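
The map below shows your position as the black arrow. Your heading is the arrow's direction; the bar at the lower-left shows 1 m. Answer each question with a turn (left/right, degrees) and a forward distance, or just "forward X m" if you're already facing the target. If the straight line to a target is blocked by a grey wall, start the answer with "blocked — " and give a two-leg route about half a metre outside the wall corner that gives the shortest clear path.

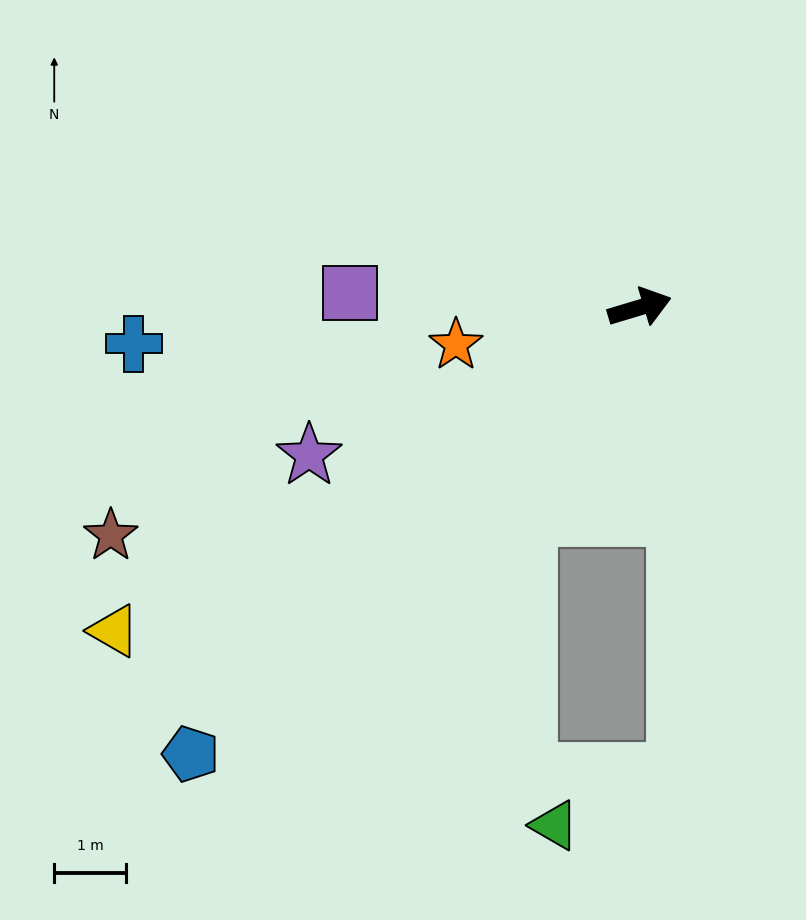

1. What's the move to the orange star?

turn left 175°, forward 2.6 m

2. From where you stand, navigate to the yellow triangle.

turn right 165°, forward 8.6 m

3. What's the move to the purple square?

turn left 160°, forward 4.0 m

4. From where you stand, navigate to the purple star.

turn right 173°, forward 5.0 m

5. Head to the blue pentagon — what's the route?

turn right 152°, forward 8.8 m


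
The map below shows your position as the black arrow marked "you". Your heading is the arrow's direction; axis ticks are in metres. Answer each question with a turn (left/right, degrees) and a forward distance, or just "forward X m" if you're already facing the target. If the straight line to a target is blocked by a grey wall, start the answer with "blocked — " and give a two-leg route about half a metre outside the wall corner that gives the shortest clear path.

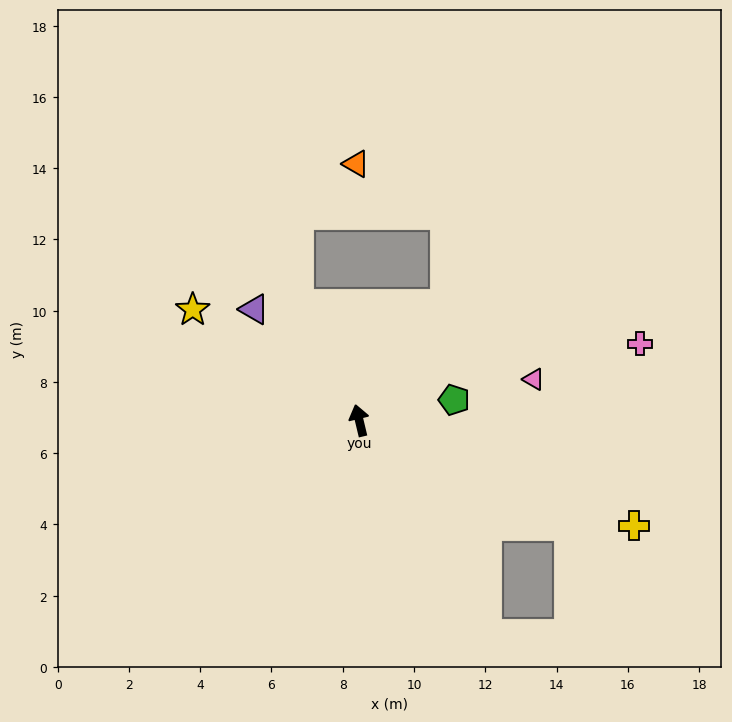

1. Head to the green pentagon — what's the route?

turn right 91°, forward 2.7 m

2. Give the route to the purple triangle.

turn left 30°, forward 4.3 m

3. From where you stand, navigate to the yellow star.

turn left 43°, forward 5.6 m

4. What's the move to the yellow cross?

turn right 124°, forward 8.3 m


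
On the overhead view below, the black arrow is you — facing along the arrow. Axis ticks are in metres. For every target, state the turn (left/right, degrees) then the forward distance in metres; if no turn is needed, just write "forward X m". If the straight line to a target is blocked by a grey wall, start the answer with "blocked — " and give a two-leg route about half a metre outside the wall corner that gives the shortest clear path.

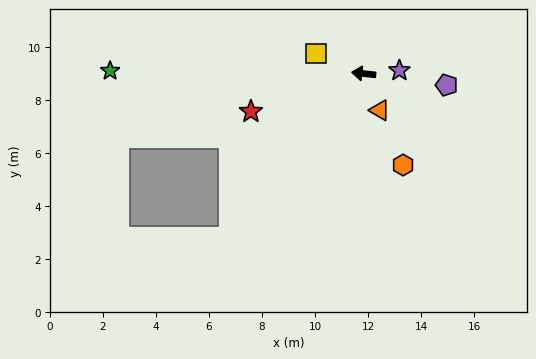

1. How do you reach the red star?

turn left 25°, forward 4.5 m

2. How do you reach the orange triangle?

turn left 120°, forward 1.5 m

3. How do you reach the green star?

turn left 6°, forward 9.6 m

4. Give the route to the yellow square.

turn right 17°, forward 2.0 m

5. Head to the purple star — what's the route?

turn right 169°, forward 1.4 m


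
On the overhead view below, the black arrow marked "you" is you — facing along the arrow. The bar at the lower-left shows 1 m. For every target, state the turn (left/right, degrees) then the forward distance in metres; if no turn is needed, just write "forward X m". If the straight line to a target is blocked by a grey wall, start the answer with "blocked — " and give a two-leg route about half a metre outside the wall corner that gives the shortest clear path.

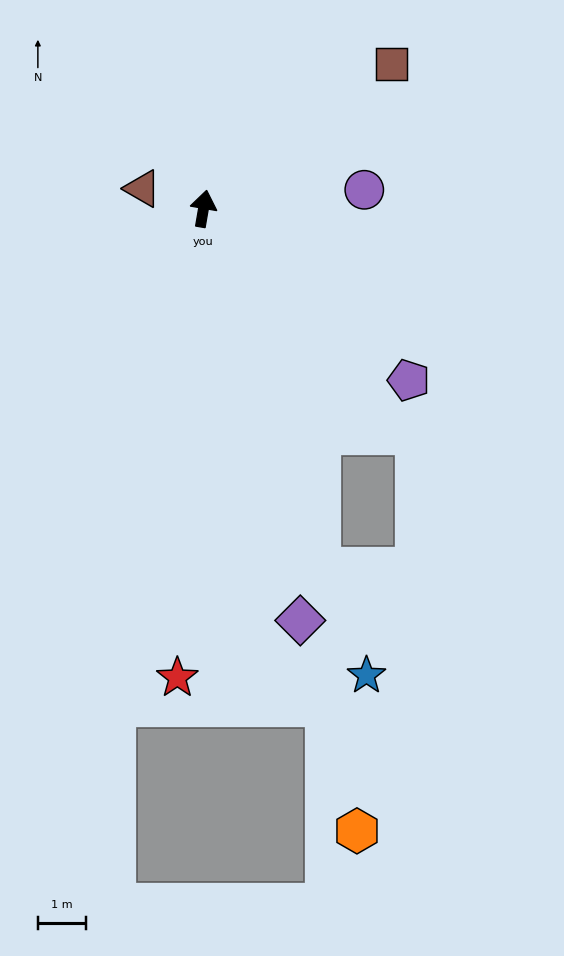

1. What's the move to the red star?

turn right 173°, forward 9.7 m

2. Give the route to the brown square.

turn right 43°, forward 4.9 m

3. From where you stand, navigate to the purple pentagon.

turn right 120°, forward 5.6 m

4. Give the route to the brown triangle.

turn left 82°, forward 1.3 m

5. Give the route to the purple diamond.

turn right 157°, forward 8.8 m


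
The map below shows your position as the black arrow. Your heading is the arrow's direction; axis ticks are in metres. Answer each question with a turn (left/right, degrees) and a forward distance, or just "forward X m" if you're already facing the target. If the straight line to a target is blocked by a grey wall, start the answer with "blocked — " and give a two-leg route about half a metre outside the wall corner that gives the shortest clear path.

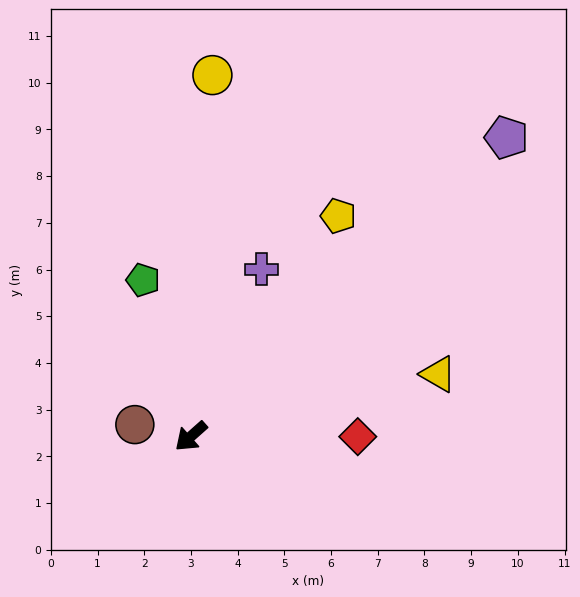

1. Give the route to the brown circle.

turn right 53°, forward 1.2 m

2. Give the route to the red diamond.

turn left 138°, forward 3.6 m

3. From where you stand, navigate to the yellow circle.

turn right 135°, forward 7.7 m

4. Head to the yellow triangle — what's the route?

turn left 153°, forward 5.5 m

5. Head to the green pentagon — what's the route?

turn right 115°, forward 3.5 m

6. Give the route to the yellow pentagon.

turn right 165°, forward 5.7 m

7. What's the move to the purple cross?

turn right 155°, forward 3.9 m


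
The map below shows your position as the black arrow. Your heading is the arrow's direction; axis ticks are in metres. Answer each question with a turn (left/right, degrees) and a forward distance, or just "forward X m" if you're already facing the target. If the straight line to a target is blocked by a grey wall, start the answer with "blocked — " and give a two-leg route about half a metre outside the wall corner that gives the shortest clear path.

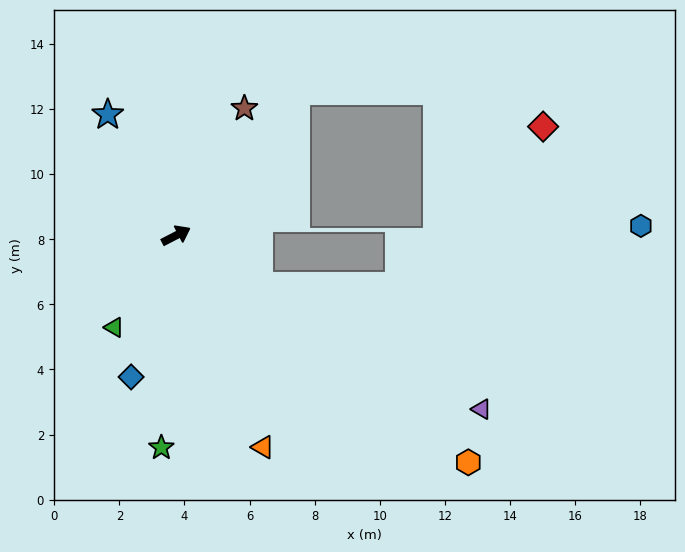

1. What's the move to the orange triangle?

turn right 95°, forward 7.0 m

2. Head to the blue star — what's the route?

turn left 92°, forward 4.3 m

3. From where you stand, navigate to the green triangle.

turn right 151°, forward 3.4 m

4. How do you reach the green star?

turn right 121°, forward 6.5 m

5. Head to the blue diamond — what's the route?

turn right 135°, forward 4.6 m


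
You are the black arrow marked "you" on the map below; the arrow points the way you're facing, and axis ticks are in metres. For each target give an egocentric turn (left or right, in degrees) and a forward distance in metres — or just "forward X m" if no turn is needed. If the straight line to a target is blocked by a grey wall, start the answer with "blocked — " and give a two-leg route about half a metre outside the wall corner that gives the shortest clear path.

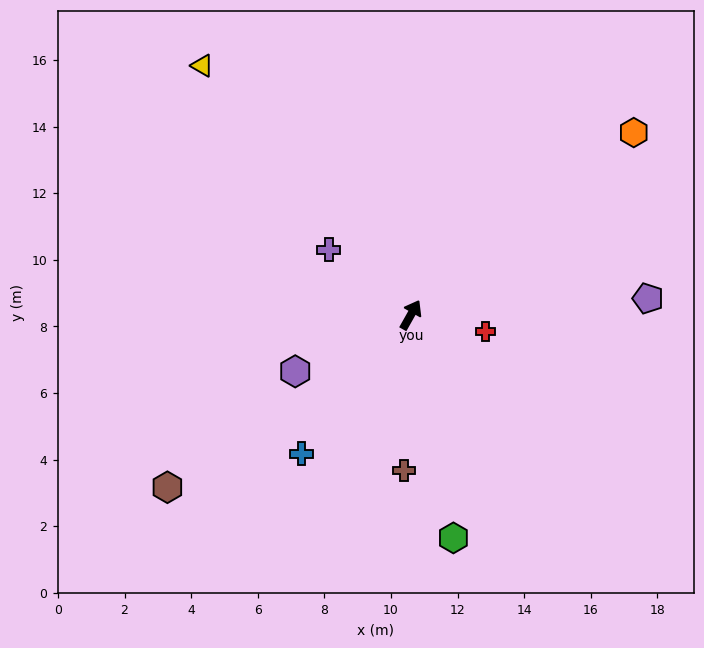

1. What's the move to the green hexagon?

turn right 140°, forward 6.8 m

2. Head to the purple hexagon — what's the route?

turn left 145°, forward 3.9 m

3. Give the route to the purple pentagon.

turn right 57°, forward 7.1 m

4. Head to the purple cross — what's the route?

turn left 81°, forward 3.1 m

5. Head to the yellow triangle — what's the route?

turn left 69°, forward 9.8 m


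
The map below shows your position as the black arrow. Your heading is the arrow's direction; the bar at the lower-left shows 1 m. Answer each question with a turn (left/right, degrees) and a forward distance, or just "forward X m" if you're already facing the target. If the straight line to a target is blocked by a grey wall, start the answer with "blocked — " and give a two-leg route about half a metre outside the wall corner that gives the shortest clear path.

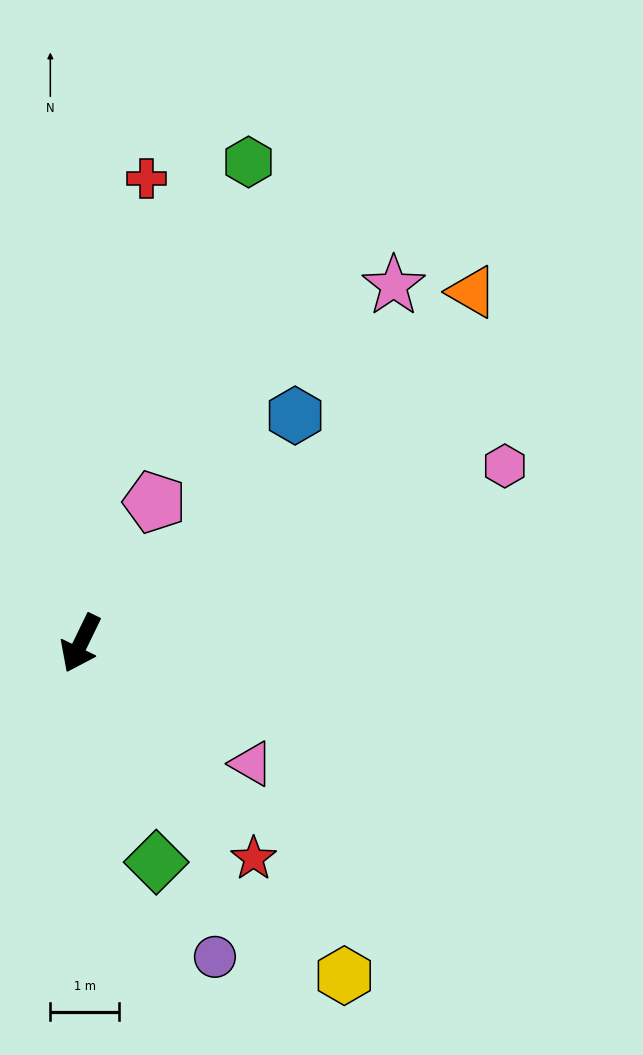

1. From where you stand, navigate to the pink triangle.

turn left 81°, forward 3.0 m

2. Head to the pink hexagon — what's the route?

turn left 139°, forward 6.7 m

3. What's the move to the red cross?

turn right 162°, forward 6.9 m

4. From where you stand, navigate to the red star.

turn left 65°, forward 4.0 m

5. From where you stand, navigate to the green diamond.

turn left 45°, forward 3.4 m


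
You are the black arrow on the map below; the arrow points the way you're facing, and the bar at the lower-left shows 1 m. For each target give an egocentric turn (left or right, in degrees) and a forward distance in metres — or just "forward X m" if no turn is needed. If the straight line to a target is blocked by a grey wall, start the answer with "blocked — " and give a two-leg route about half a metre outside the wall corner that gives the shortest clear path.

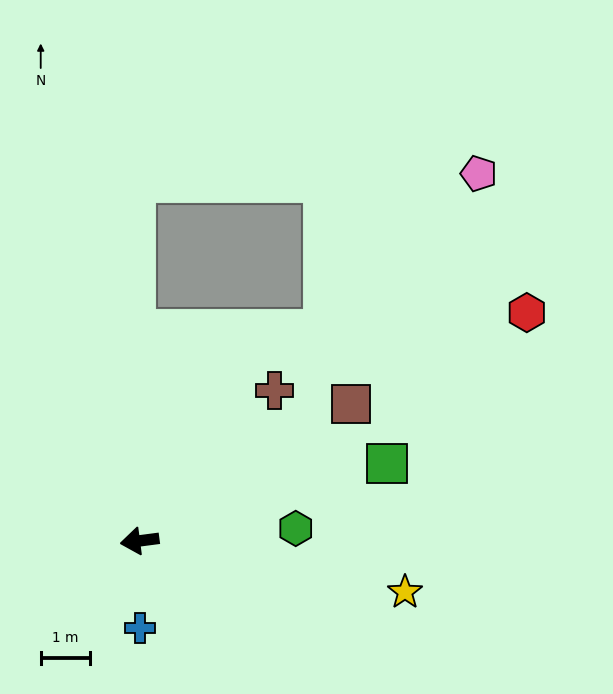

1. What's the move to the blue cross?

turn left 83°, forward 1.8 m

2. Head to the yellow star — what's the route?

turn left 162°, forward 5.4 m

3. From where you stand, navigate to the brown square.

turn right 155°, forward 5.1 m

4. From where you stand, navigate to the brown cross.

turn right 139°, forward 4.1 m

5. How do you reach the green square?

turn right 170°, forward 5.2 m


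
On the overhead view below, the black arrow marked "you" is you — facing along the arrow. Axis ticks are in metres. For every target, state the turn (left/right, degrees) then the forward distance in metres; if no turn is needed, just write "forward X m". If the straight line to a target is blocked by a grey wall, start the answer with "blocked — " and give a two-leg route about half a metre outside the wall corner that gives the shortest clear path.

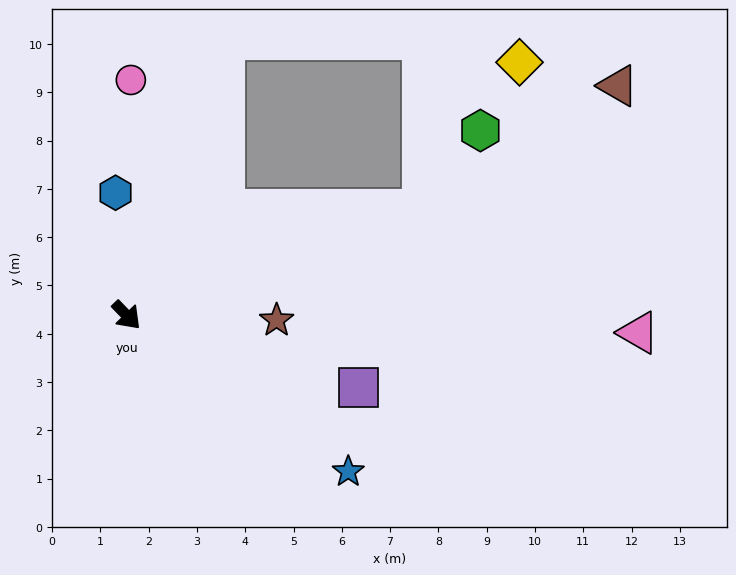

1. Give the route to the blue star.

turn left 11°, forward 5.6 m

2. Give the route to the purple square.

turn left 29°, forward 5.0 m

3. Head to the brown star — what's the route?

turn left 44°, forward 3.1 m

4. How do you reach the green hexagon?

blocked — turn left 66°, forward 6.5 m, then turn left 34°, forward 2.0 m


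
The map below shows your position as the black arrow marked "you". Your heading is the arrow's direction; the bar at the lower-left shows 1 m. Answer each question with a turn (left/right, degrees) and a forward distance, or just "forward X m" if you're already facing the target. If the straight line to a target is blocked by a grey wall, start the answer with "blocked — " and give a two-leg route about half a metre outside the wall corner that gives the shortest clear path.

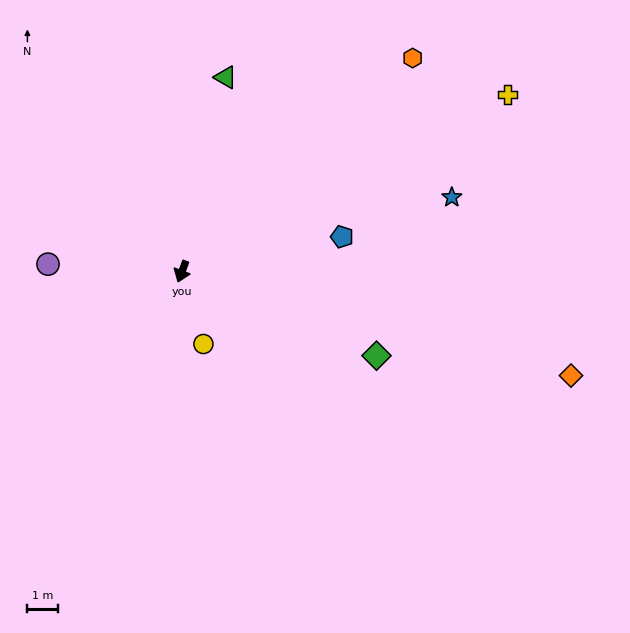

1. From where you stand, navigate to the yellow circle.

turn left 37°, forward 2.4 m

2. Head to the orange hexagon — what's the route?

turn left 153°, forward 10.2 m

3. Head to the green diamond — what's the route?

turn left 87°, forward 6.9 m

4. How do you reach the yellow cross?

turn left 139°, forward 12.0 m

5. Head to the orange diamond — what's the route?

turn left 96°, forward 13.0 m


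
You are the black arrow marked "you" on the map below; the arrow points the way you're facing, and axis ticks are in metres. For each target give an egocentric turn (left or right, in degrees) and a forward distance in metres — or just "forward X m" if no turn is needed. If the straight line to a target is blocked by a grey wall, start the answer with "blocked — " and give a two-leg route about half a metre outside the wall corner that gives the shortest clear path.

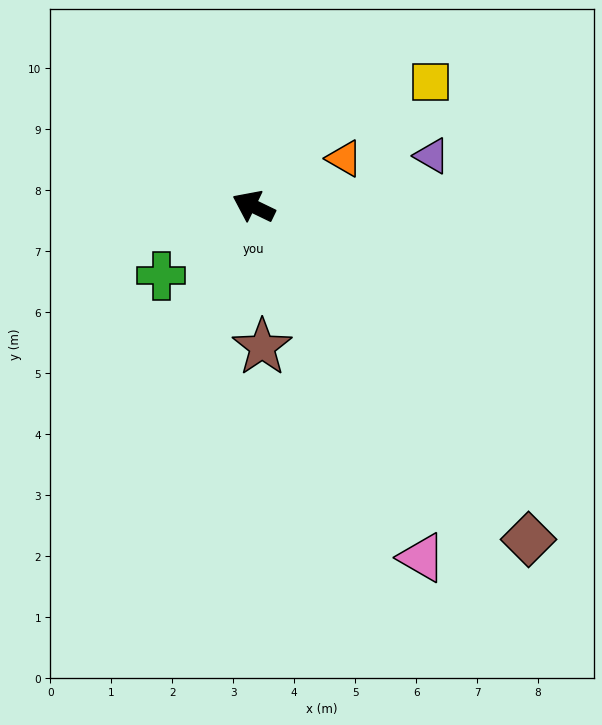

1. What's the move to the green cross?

turn left 63°, forward 1.9 m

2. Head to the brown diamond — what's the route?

turn left 155°, forward 7.1 m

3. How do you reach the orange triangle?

turn right 126°, forward 1.7 m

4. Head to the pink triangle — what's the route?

turn left 141°, forward 6.4 m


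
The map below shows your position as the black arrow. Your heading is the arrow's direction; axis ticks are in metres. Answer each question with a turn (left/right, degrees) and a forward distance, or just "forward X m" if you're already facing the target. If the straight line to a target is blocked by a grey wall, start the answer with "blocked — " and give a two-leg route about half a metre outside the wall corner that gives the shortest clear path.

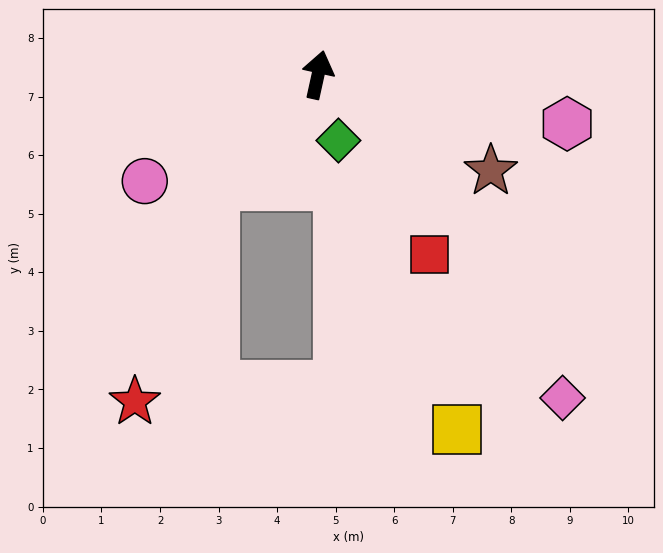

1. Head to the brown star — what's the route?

turn right 107°, forward 3.4 m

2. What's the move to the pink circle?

turn left 134°, forward 3.5 m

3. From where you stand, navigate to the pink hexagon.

turn right 89°, forward 4.3 m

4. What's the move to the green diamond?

turn right 150°, forward 1.2 m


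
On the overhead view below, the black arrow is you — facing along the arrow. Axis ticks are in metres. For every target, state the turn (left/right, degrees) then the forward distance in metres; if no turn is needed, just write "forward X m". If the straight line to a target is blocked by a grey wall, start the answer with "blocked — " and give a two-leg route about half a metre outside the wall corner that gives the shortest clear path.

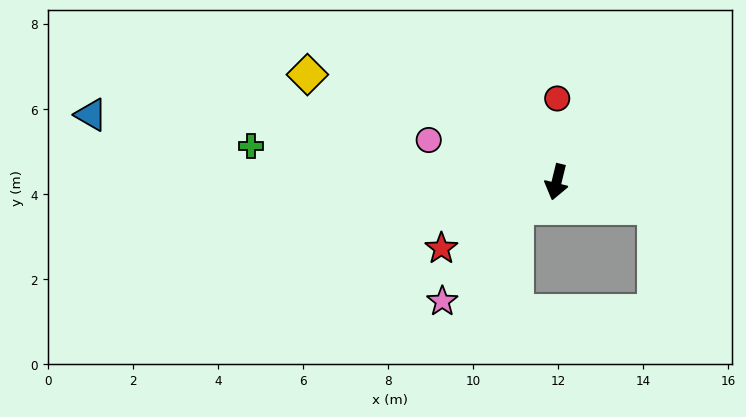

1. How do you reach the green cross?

turn right 83°, forward 7.2 m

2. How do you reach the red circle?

turn right 167°, forward 2.0 m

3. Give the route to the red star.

turn right 46°, forward 3.1 m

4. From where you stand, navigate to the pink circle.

turn right 94°, forward 3.2 m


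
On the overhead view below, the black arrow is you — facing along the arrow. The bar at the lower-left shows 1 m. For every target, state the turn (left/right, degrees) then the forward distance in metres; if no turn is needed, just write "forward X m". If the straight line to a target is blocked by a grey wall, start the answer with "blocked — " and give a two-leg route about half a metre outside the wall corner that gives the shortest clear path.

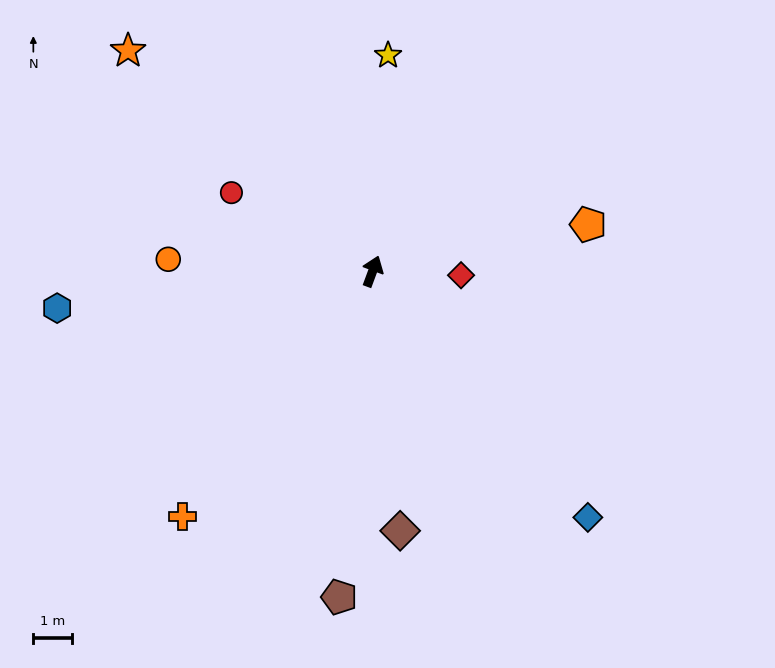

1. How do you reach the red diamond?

turn right 72°, forward 2.3 m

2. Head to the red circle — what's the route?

turn left 81°, forward 4.2 m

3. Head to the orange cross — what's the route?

turn left 163°, forward 8.1 m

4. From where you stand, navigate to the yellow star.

turn left 16°, forward 5.7 m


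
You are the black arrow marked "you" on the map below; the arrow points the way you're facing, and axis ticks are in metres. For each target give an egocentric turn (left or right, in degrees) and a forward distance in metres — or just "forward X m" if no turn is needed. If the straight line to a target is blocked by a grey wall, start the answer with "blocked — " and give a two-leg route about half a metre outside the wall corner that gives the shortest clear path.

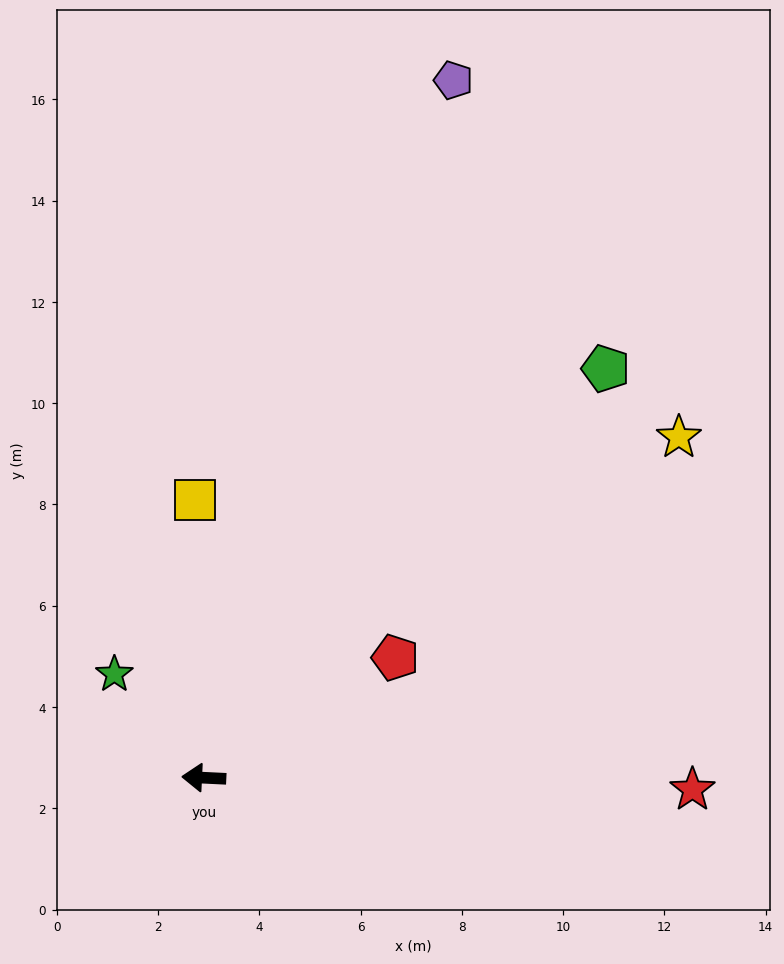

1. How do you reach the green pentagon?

turn right 132°, forward 11.3 m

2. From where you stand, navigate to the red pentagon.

turn right 145°, forward 4.5 m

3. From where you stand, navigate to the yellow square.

turn right 85°, forward 5.5 m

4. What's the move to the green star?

turn right 46°, forward 2.7 m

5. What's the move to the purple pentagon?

turn right 107°, forward 14.6 m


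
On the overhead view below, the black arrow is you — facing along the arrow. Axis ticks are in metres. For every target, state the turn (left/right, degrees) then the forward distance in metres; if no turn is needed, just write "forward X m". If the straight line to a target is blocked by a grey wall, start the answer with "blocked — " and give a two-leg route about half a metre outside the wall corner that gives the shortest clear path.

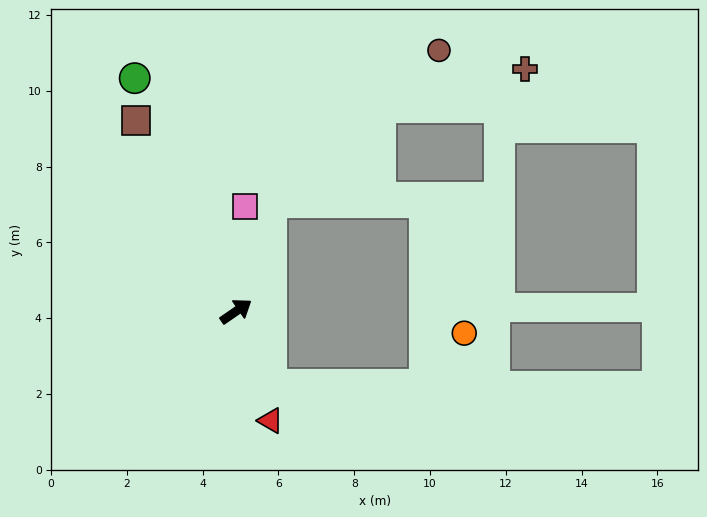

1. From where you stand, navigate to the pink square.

turn left 51°, forward 2.8 m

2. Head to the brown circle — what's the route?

blocked — turn left 38°, forward 3.0 m, then turn right 30°, forward 6.0 m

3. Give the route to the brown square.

turn left 83°, forward 5.7 m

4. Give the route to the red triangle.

turn right 107°, forward 3.0 m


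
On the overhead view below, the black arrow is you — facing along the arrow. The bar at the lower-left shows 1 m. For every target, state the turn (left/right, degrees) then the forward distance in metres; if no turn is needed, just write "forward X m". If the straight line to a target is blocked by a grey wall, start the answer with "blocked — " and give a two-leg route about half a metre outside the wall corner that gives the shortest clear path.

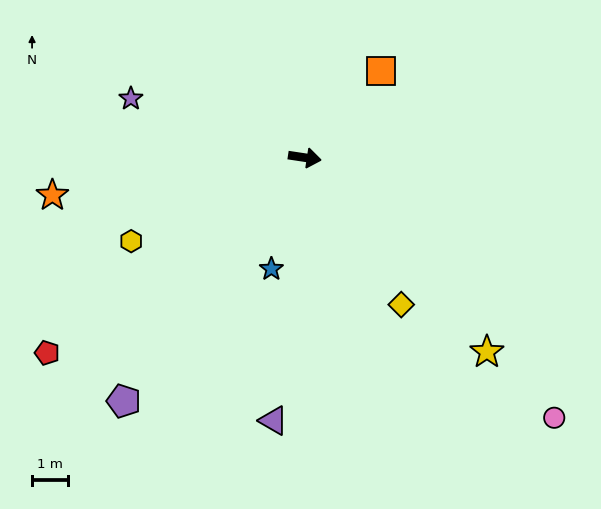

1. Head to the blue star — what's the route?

turn right 98°, forward 3.3 m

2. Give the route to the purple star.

turn left 170°, forward 5.2 m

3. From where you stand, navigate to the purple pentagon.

turn right 118°, forward 8.6 m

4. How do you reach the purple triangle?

turn right 88°, forward 7.5 m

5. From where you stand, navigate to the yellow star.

turn right 38°, forward 7.5 m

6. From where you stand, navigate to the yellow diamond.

turn right 48°, forward 5.0 m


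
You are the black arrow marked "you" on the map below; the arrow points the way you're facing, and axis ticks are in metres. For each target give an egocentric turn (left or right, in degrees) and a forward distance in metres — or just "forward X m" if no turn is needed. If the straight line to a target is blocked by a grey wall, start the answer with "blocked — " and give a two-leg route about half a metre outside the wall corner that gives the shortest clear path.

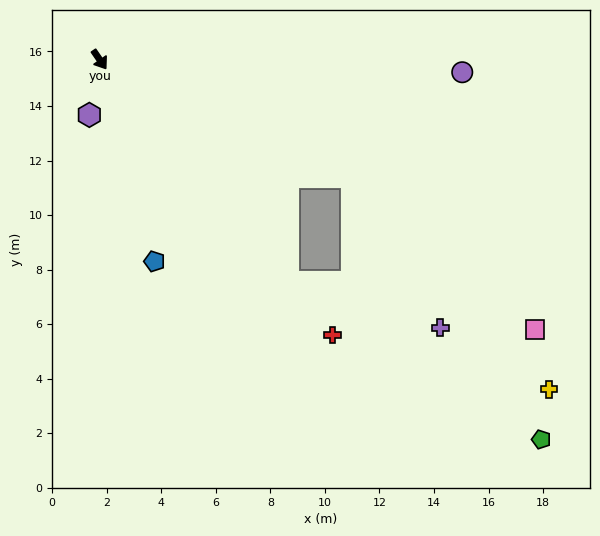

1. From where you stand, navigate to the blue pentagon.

turn right 19°, forward 7.7 m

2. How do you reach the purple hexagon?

turn right 45°, forward 2.1 m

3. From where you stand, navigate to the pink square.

blocked — turn left 31°, forward 10.2 m, then turn right 15°, forward 8.7 m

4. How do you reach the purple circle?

turn left 53°, forward 13.3 m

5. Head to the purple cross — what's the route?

blocked — turn left 6°, forward 10.7 m, then turn left 33°, forward 5.8 m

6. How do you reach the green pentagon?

blocked — turn left 6°, forward 10.7 m, then turn left 18°, forward 10.9 m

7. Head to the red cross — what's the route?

turn left 6°, forward 13.2 m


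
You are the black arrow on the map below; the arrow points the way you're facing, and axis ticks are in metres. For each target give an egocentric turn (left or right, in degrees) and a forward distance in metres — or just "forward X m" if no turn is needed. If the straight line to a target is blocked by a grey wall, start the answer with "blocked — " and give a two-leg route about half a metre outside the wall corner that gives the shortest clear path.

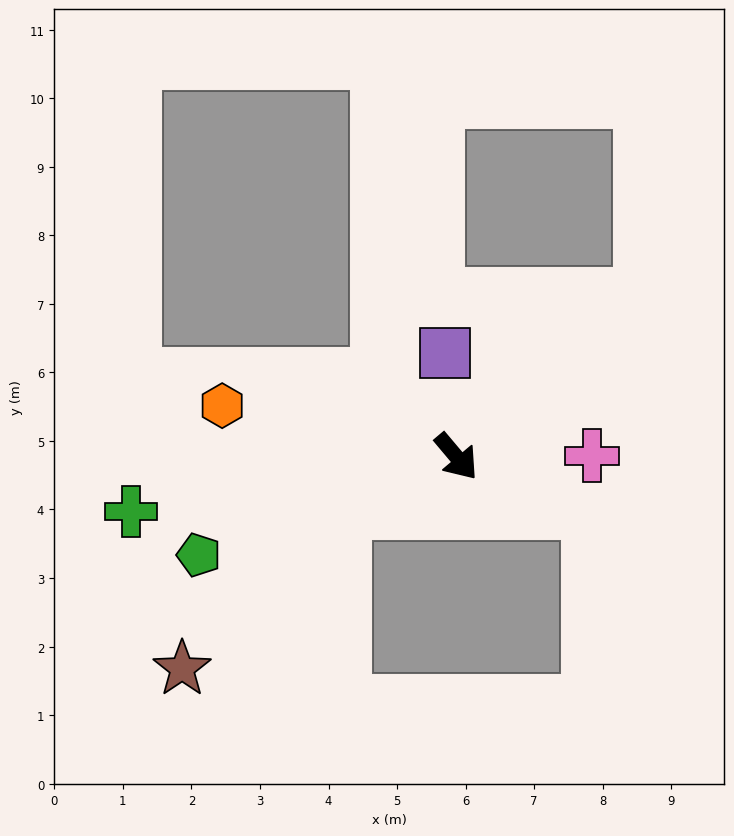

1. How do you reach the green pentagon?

turn right 109°, forward 4.0 m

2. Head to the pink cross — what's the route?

turn left 50°, forward 2.0 m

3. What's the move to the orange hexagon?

turn right 142°, forward 3.5 m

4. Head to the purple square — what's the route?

turn left 146°, forward 1.5 m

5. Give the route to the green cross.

turn right 121°, forward 4.8 m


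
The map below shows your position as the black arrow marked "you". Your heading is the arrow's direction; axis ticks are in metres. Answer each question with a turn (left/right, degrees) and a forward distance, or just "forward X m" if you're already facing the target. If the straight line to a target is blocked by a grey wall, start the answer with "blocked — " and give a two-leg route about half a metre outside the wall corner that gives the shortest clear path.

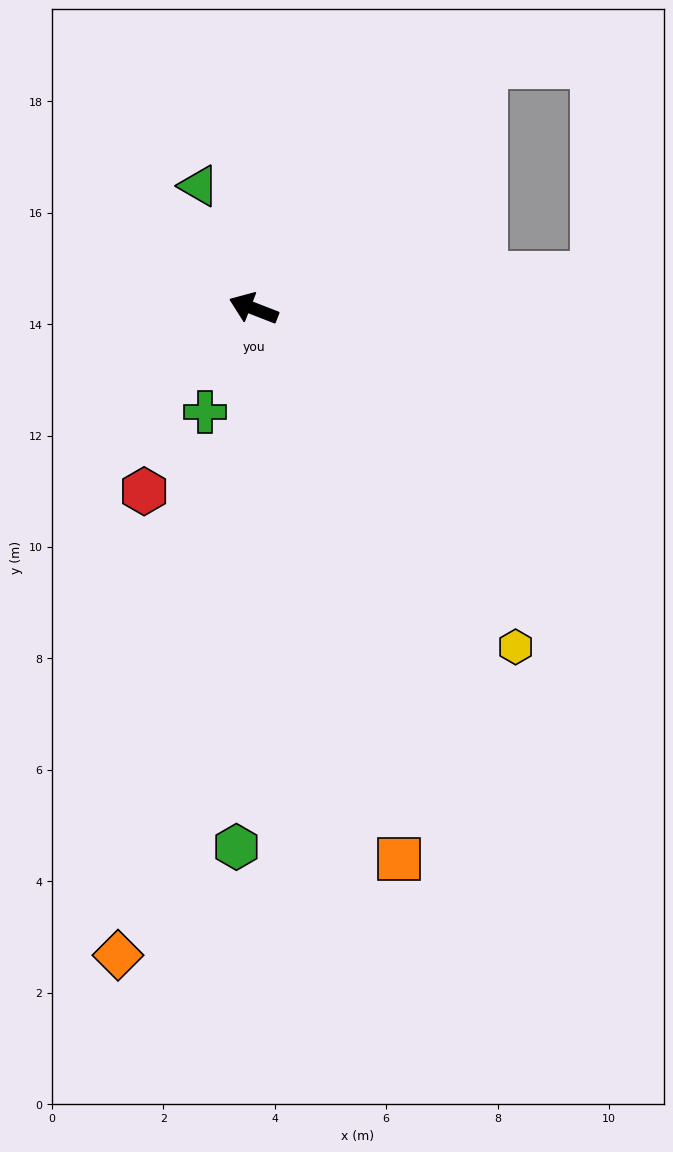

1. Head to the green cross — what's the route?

turn left 86°, forward 2.1 m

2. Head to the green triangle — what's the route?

turn right 45°, forward 2.4 m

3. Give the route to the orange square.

turn left 126°, forward 10.2 m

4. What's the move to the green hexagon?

turn left 109°, forward 9.7 m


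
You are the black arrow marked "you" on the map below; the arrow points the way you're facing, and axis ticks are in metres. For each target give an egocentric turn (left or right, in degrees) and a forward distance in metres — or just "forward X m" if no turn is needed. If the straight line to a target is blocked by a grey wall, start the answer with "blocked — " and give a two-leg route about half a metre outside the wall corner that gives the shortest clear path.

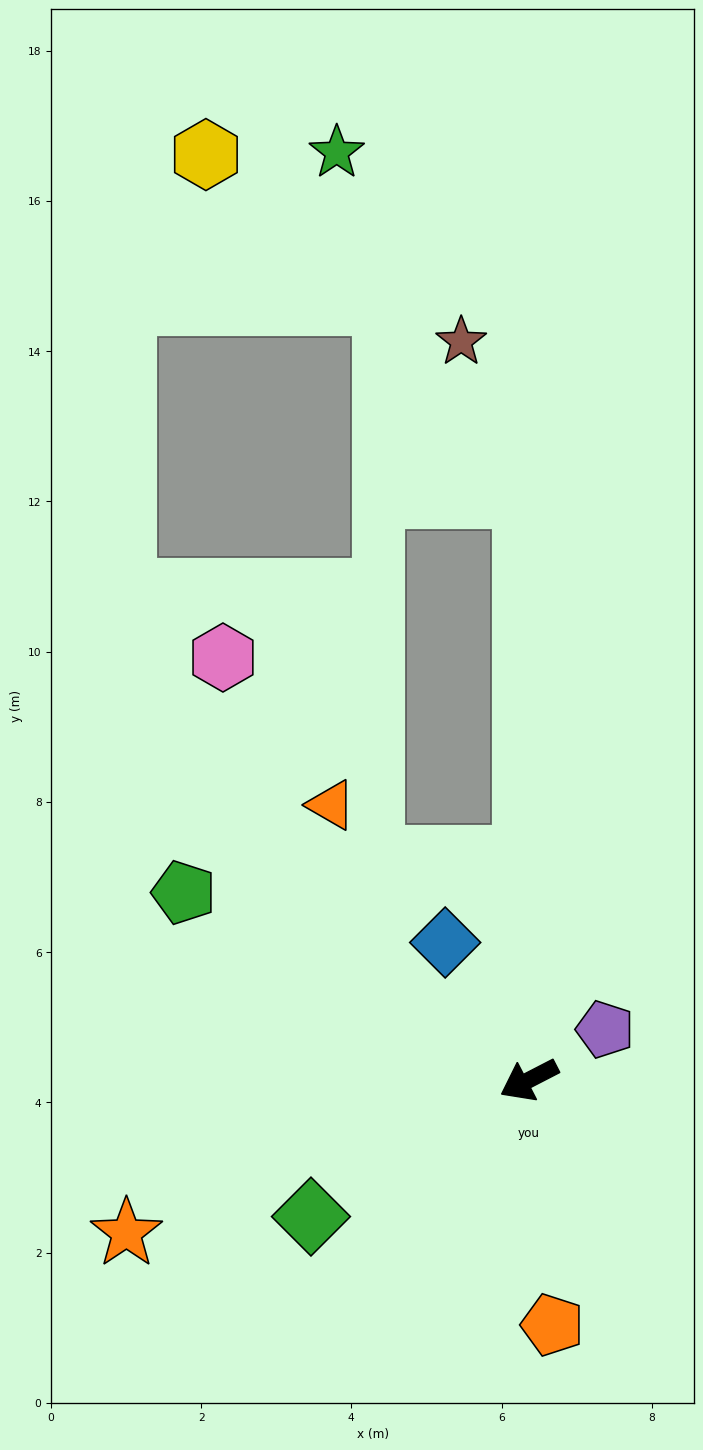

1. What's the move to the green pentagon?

turn right 56°, forward 5.2 m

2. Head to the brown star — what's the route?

blocked — turn right 117°, forward 7.8 m, then turn left 22°, forward 2.2 m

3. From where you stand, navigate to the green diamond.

turn left 5°, forward 3.4 m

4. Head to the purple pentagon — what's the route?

turn right 174°, forward 1.2 m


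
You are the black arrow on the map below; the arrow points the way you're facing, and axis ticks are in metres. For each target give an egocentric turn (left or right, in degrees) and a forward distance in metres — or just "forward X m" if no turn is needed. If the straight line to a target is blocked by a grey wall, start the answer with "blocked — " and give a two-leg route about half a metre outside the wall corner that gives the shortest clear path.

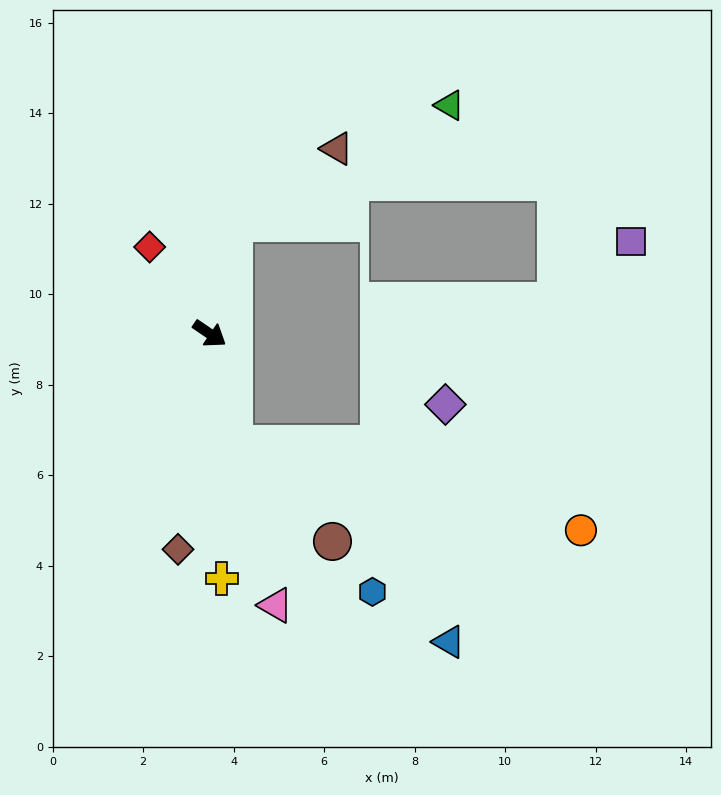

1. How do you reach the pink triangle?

turn right 42°, forward 6.2 m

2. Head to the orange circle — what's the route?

blocked — turn right 44°, forward 2.5 m, then turn left 64°, forward 7.9 m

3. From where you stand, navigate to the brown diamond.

turn right 64°, forward 4.8 m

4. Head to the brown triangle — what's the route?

blocked — turn left 112°, forward 2.5 m, then turn right 42°, forward 2.8 m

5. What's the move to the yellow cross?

turn right 53°, forward 5.4 m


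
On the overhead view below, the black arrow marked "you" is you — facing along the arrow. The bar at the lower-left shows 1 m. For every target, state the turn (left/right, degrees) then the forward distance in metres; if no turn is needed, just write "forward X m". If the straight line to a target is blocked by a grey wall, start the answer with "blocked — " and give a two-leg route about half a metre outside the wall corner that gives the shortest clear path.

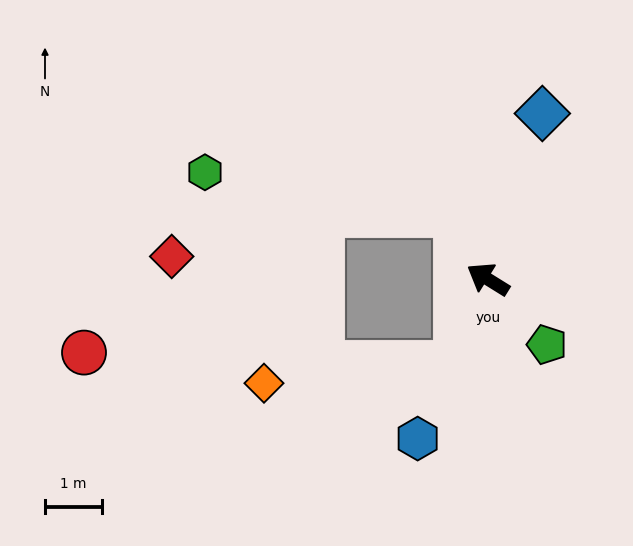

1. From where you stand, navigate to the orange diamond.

blocked — turn left 102°, forward 1.6 m, then turn right 65°, forward 3.4 m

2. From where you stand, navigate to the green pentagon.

turn left 164°, forward 1.6 m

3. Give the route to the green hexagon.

blocked — turn right 34°, forward 1.3 m, then turn left 57°, forward 4.5 m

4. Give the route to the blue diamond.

turn right 76°, forward 3.1 m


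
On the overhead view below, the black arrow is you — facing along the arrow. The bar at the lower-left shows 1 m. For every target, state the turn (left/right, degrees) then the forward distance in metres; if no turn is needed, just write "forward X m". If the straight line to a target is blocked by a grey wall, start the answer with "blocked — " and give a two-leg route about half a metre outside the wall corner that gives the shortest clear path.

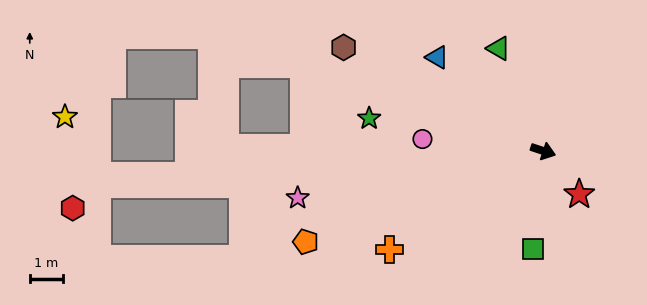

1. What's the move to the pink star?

turn right 151°, forward 7.6 m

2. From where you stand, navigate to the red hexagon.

blocked — turn right 157°, forward 13.6 m, then turn left 39°, forward 1.1 m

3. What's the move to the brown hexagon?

turn left 171°, forward 6.8 m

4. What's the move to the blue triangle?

turn left 157°, forward 4.3 m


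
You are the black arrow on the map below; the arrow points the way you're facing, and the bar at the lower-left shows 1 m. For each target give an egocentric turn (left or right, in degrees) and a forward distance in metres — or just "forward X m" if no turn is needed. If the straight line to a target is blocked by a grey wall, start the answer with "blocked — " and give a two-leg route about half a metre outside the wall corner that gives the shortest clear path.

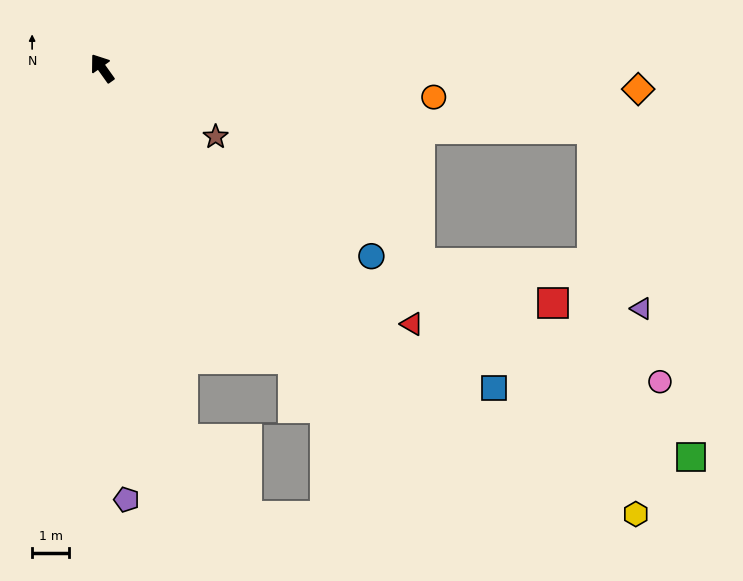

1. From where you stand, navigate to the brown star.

turn right 157°, forward 3.6 m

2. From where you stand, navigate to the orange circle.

turn right 131°, forward 9.0 m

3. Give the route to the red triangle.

turn right 165°, forward 10.9 m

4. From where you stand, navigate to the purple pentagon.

turn left 148°, forward 11.7 m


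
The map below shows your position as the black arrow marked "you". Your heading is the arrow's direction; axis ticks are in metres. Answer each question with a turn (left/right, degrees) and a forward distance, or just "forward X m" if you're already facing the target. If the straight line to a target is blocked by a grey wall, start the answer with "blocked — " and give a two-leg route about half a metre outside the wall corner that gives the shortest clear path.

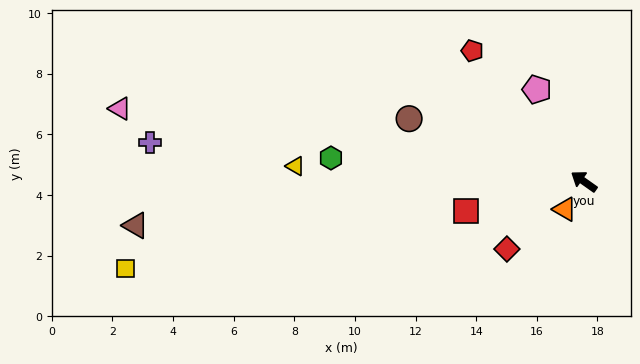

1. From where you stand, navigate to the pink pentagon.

turn right 28°, forward 3.4 m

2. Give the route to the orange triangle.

turn left 91°, forward 1.1 m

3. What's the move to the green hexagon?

turn left 30°, forward 8.4 m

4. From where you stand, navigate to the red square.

turn left 49°, forward 4.0 m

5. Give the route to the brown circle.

turn left 15°, forward 6.1 m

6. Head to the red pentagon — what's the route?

turn right 14°, forward 5.7 m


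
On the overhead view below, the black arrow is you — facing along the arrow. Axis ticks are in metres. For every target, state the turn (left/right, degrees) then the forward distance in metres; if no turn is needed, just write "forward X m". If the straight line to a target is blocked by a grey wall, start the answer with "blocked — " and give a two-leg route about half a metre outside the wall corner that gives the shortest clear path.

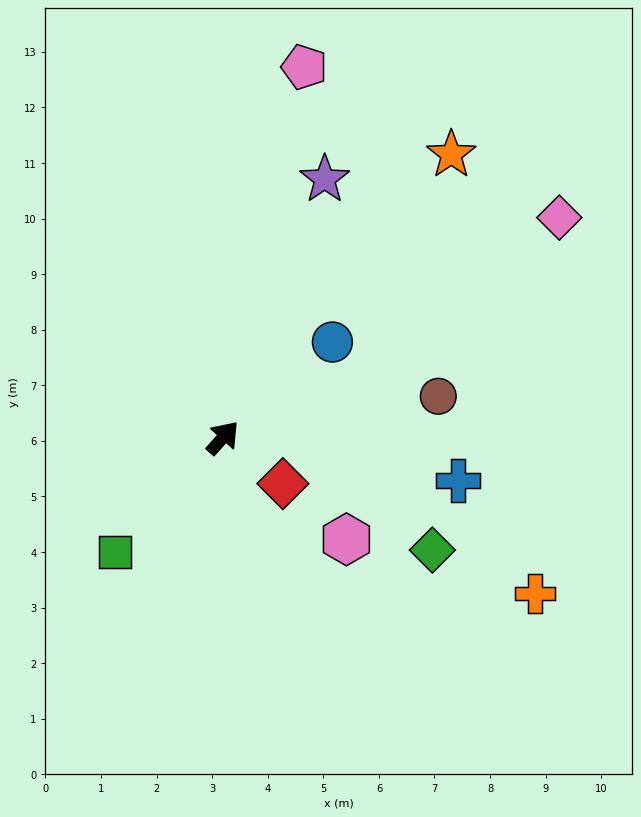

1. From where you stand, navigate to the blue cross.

turn right 59°, forward 4.3 m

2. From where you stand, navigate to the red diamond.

turn right 86°, forward 1.4 m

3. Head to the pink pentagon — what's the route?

turn left 29°, forward 6.8 m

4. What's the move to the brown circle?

turn right 37°, forward 3.9 m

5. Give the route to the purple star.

turn left 20°, forward 5.0 m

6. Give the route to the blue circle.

turn right 7°, forward 2.6 m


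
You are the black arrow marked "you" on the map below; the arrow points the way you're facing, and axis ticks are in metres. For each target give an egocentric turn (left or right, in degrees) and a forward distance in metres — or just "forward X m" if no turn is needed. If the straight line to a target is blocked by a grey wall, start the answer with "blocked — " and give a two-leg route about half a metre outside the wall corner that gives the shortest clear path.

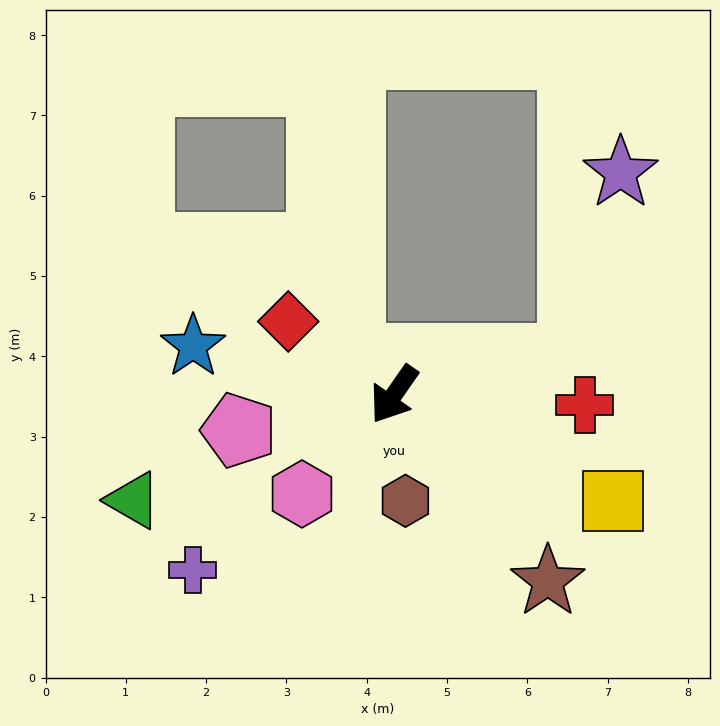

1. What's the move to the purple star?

blocked — turn left 136°, forward 2.3 m, then turn left 64°, forward 2.4 m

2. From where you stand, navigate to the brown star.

turn left 74°, forward 3.0 m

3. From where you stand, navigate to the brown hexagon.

turn left 41°, forward 1.3 m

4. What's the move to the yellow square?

turn left 99°, forward 3.0 m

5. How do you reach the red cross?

turn left 122°, forward 2.4 m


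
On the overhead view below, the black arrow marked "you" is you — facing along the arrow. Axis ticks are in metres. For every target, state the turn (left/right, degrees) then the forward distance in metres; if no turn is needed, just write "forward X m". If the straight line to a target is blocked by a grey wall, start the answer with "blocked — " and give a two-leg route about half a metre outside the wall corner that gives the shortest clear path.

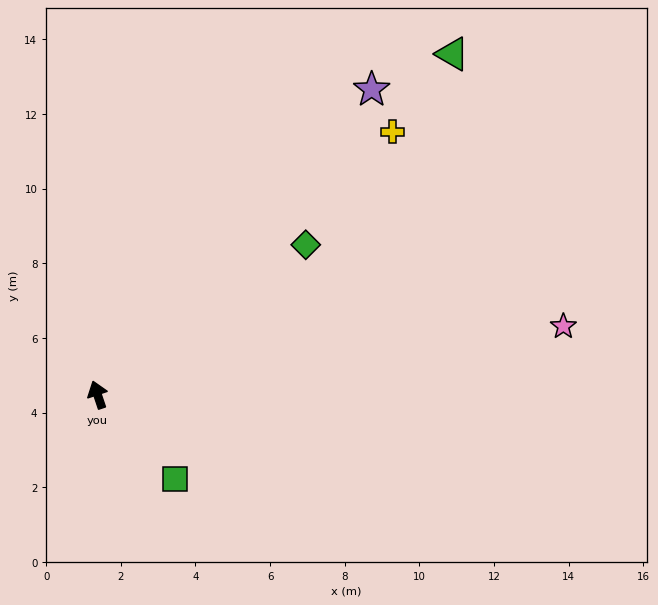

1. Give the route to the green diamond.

turn right 73°, forward 6.9 m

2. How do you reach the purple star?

turn right 61°, forward 11.0 m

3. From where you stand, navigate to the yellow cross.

turn right 67°, forward 10.6 m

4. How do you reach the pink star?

turn right 100°, forward 12.6 m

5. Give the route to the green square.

turn right 156°, forward 3.1 m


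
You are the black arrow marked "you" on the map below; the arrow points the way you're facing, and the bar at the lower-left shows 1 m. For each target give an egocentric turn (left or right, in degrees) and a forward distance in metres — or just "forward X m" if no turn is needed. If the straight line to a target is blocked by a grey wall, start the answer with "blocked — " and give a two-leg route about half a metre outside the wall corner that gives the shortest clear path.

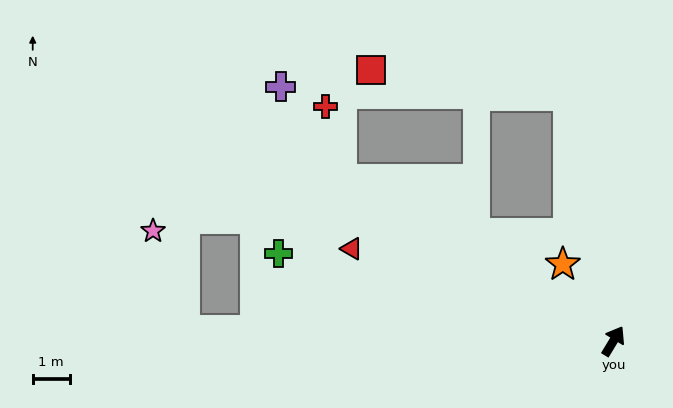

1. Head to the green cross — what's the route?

turn left 107°, forward 9.4 m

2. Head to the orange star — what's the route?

turn left 65°, forward 2.5 m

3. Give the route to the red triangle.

turn left 102°, forward 7.5 m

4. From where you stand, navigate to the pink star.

blocked — turn left 120°, forward 11.7 m, then turn right 71°, forward 2.8 m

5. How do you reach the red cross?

blocked — turn left 91°, forward 8.6 m, then turn right 48°, forward 2.0 m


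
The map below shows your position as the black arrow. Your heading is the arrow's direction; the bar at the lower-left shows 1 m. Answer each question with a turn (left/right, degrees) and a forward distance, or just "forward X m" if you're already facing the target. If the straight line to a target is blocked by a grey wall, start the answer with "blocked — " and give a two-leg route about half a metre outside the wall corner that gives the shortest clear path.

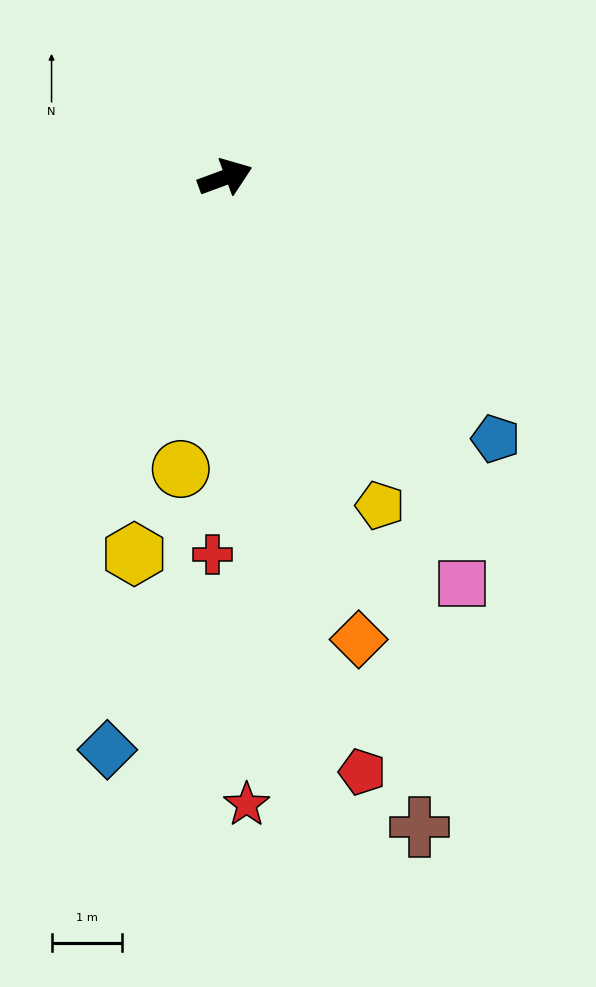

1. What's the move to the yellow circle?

turn right 119°, forward 4.2 m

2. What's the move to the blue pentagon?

turn right 64°, forward 5.3 m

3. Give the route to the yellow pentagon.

turn right 85°, forward 5.1 m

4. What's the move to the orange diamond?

turn right 94°, forward 6.8 m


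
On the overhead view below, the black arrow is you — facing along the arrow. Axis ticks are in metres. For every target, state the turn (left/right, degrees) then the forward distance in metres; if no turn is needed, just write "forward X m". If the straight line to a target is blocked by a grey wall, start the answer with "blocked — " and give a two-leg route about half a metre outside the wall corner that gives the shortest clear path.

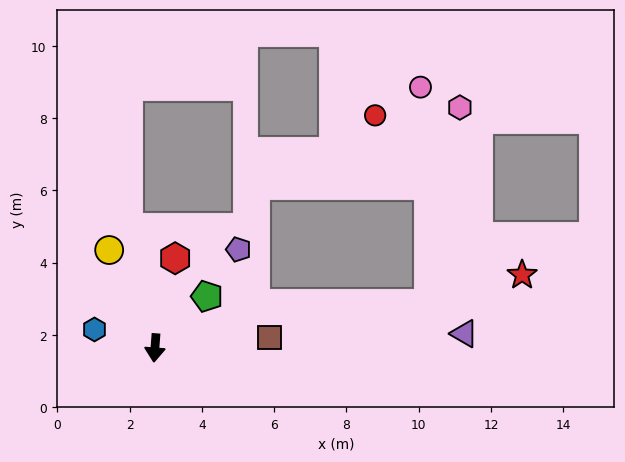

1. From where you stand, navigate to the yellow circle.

turn right 151°, forward 3.0 m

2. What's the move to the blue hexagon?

turn right 103°, forward 1.7 m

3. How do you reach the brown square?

turn left 100°, forward 3.2 m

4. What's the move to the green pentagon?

turn left 139°, forward 2.0 m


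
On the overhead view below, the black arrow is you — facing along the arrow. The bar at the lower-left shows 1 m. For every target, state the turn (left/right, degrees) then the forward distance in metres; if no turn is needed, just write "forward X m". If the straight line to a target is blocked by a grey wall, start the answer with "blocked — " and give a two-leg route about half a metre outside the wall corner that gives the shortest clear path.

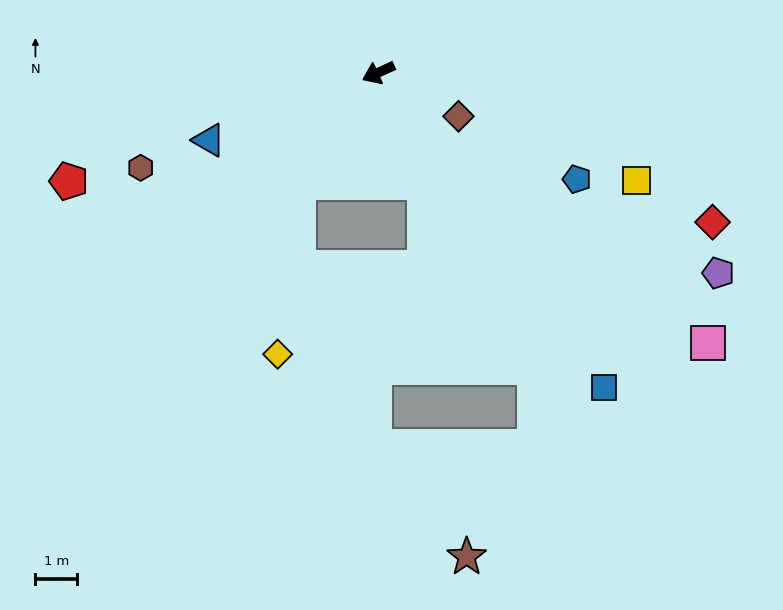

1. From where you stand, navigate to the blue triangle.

turn right 3°, forward 4.4 m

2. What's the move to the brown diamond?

turn left 127°, forward 2.2 m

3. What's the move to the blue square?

turn left 101°, forward 9.3 m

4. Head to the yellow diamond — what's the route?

blocked — turn left 29°, forward 3.3 m, then turn left 30°, forward 4.1 m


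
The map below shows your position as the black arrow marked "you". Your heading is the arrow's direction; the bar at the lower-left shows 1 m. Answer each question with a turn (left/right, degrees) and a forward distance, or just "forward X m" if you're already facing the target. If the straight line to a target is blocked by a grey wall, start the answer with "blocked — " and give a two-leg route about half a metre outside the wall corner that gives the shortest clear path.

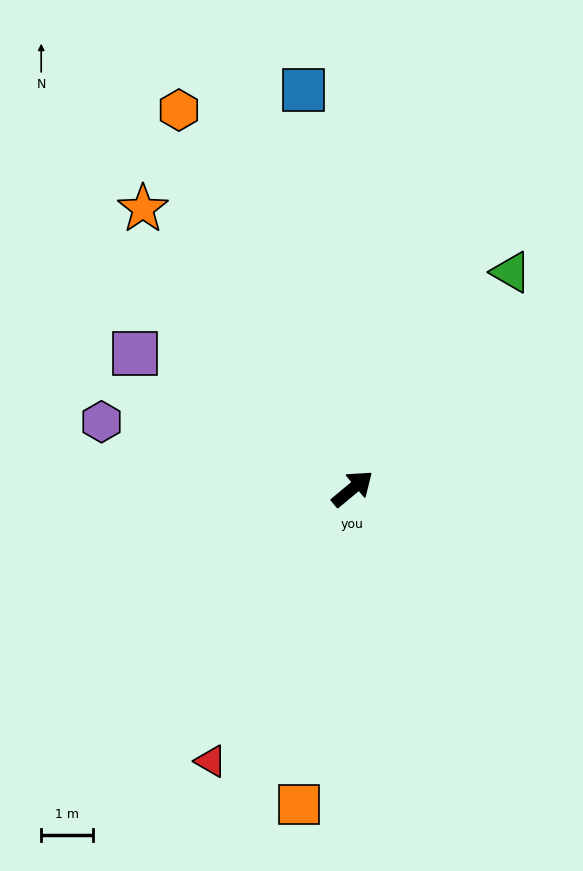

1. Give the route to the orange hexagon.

turn left 75°, forward 8.0 m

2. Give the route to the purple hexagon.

turn left 125°, forward 5.0 m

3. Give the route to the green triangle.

turn left 14°, forward 5.2 m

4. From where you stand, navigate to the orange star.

turn left 87°, forward 6.7 m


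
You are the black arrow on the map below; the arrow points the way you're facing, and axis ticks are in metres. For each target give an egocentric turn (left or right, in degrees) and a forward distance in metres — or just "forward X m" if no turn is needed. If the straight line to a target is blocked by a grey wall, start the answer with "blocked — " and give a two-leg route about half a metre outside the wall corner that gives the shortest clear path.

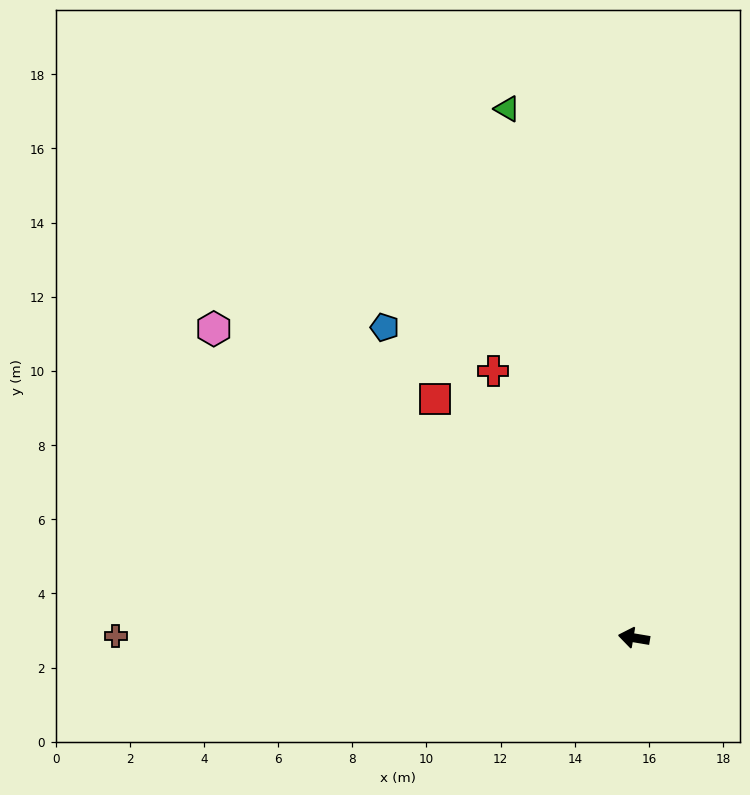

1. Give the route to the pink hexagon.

turn right 27°, forward 14.1 m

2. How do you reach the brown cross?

turn left 9°, forward 14.0 m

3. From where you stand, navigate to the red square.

turn right 41°, forward 8.4 m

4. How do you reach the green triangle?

turn right 67°, forward 14.7 m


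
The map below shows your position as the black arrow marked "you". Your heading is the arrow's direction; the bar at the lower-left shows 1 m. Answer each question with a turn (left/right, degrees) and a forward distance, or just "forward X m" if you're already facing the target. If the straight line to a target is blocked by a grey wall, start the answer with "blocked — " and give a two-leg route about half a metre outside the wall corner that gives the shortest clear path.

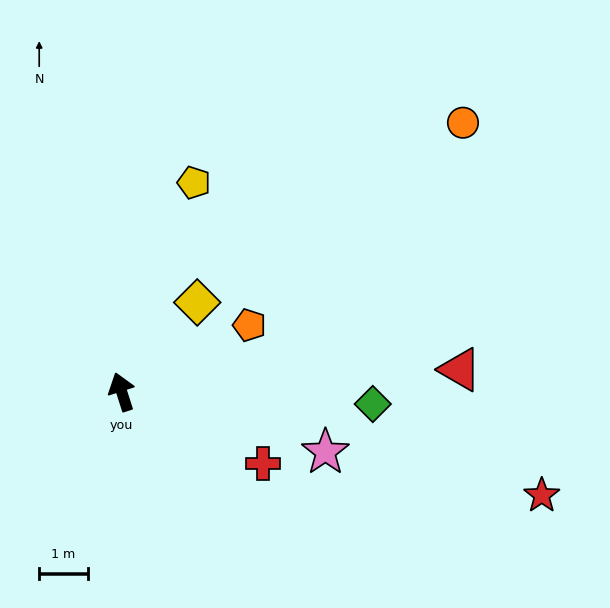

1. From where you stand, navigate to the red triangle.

turn right 104°, forward 7.0 m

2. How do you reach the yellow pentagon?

turn right 37°, forward 4.6 m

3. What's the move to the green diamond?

turn right 110°, forward 5.2 m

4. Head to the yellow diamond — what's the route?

turn right 58°, forward 2.4 m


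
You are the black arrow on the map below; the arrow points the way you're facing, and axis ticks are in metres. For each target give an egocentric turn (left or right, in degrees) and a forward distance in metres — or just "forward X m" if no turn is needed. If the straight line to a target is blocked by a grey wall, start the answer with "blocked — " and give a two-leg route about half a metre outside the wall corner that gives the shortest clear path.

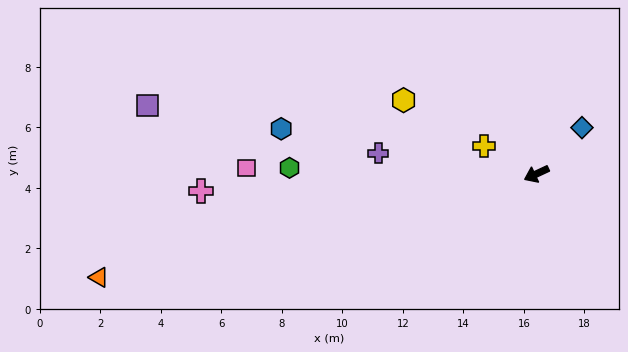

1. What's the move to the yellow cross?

turn right 53°, forward 2.0 m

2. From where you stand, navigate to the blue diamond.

turn right 160°, forward 2.1 m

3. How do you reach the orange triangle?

turn right 12°, forward 14.9 m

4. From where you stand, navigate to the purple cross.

turn right 32°, forward 5.3 m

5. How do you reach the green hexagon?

turn right 26°, forward 8.2 m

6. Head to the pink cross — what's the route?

turn right 22°, forward 11.1 m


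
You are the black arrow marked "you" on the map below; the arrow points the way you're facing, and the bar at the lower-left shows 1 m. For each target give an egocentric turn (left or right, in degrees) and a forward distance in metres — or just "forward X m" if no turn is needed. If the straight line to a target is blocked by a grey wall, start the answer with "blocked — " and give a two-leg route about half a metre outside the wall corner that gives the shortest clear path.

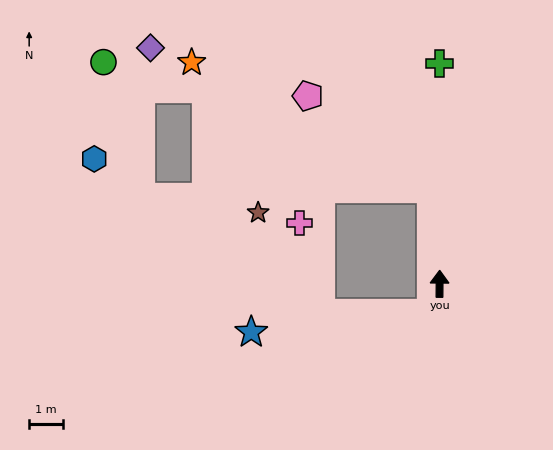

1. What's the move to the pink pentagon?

blocked — turn left 6°, forward 2.8 m, then turn left 47°, forward 4.6 m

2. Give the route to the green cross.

forward 6.6 m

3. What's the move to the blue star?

blocked — turn left 163°, forward 0.9 m, then turn right 66°, forward 5.4 m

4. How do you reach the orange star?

blocked — turn left 6°, forward 2.8 m, then turn left 57°, forward 8.0 m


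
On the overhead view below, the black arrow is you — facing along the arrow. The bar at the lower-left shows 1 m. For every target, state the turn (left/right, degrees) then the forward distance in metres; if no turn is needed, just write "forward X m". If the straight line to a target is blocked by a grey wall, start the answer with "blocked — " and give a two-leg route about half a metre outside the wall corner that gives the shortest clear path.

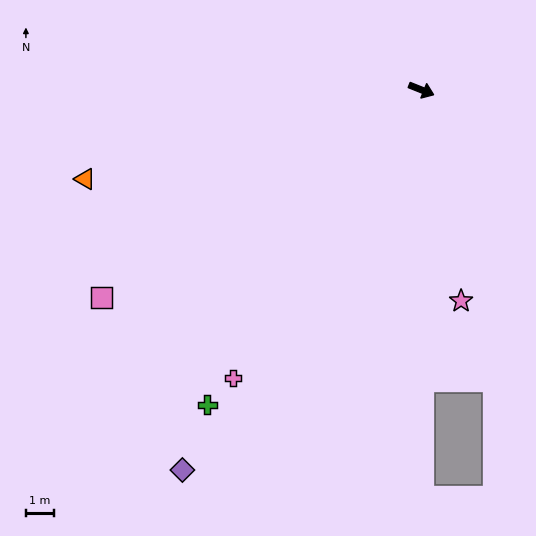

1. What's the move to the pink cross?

turn right 101°, forward 12.1 m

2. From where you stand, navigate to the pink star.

turn right 58°, forward 7.6 m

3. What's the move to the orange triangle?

turn right 143°, forward 12.3 m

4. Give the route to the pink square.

turn right 125°, forward 13.4 m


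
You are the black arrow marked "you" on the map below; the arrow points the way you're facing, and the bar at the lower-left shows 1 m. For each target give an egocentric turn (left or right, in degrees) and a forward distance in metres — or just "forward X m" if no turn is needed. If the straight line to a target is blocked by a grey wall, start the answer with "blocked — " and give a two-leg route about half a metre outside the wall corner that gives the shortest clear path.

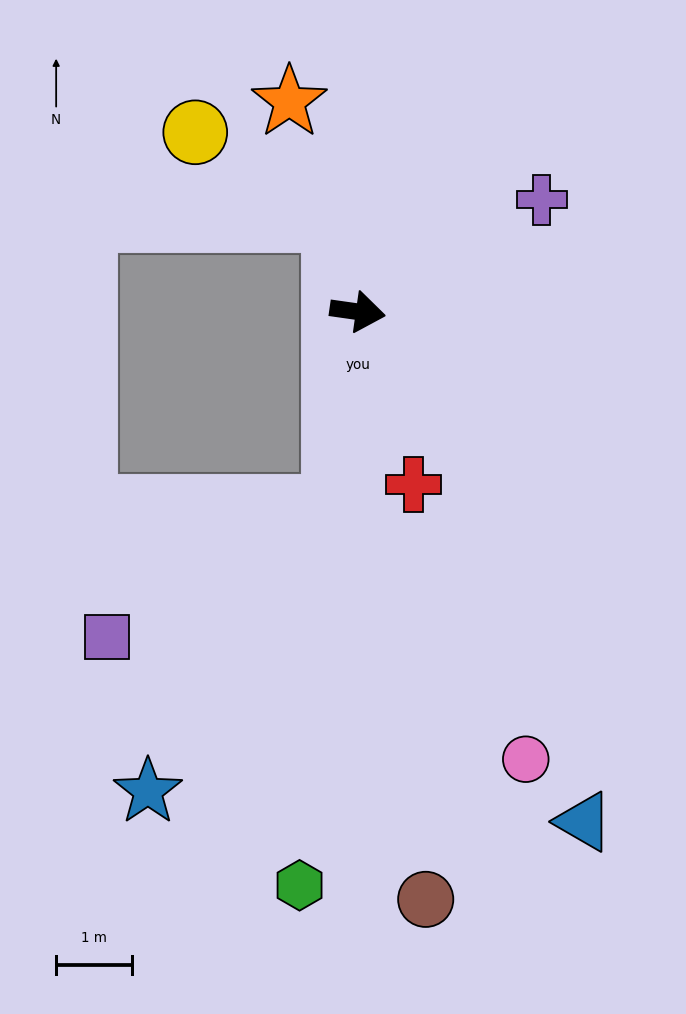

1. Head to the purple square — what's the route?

blocked — turn right 89°, forward 2.6 m, then turn right 53°, forward 3.5 m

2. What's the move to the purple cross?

turn left 39°, forward 2.9 m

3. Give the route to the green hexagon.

turn right 88°, forward 7.6 m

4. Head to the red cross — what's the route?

turn right 64°, forward 2.4 m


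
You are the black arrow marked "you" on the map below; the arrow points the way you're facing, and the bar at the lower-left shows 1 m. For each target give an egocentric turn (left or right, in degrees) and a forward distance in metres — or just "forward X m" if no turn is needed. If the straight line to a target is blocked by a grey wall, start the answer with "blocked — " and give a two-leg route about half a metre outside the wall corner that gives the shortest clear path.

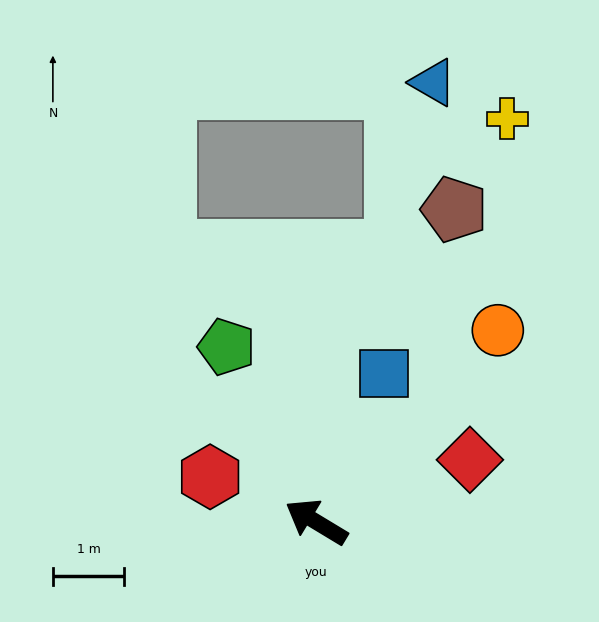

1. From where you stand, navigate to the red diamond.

turn right 127°, forward 2.3 m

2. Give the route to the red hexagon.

turn left 8°, forward 1.6 m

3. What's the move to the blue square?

turn right 83°, forward 2.3 m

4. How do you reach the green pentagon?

turn right 32°, forward 2.7 m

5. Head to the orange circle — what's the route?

turn right 102°, forward 3.7 m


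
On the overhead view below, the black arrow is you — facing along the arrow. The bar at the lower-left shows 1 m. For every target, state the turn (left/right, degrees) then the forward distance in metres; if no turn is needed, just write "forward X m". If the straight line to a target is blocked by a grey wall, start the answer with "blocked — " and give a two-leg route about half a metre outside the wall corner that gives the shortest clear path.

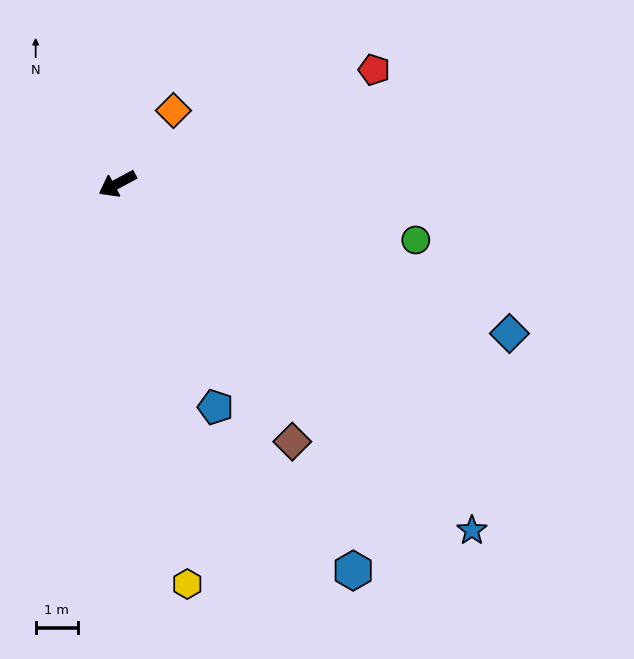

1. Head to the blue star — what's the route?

turn left 107°, forward 11.7 m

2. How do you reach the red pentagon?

turn left 176°, forward 6.6 m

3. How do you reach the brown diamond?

turn left 96°, forward 7.4 m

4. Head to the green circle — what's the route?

turn left 141°, forward 7.2 m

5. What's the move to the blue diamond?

turn left 131°, forward 9.9 m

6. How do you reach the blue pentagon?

turn left 85°, forward 5.8 m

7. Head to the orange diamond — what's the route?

turn right 156°, forward 2.2 m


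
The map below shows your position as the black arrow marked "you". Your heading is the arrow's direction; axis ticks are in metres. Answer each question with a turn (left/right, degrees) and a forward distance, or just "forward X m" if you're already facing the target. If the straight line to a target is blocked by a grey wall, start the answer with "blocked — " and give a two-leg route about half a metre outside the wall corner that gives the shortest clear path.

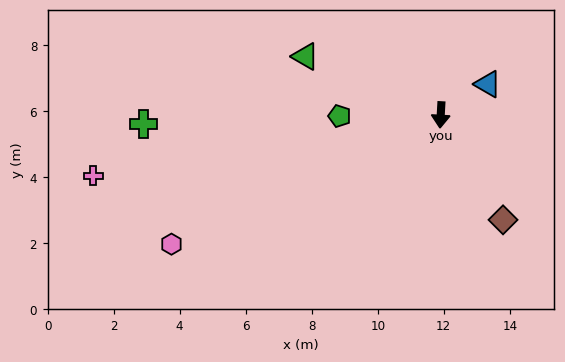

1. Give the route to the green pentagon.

turn right 86°, forward 3.1 m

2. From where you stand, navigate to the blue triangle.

turn left 126°, forward 1.7 m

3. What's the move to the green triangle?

turn right 110°, forward 4.5 m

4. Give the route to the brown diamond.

turn left 34°, forward 3.7 m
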